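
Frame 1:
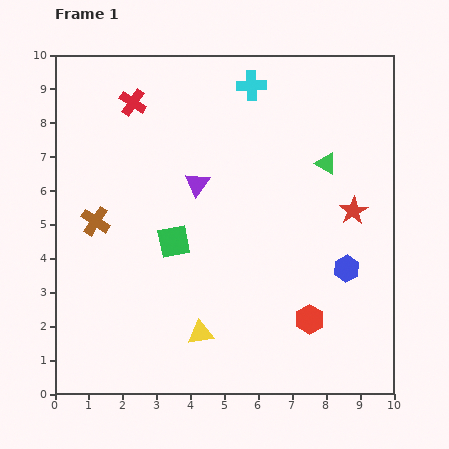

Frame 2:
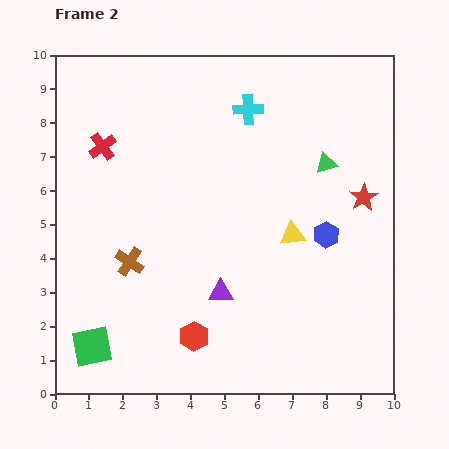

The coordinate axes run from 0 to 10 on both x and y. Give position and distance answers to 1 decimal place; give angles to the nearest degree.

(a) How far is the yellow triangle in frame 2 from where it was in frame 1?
4.0

The yellow triangle moved from (4.3, 1.8) to (7.0, 4.7), a distance of √(2.7² + 2.9²) ≈ 4.0.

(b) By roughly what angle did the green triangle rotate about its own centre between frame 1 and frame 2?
47° counter-clockwise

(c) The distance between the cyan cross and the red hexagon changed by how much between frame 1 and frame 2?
-0.2

Distance in frame 1: 7.1. Distance in frame 2: 6.9.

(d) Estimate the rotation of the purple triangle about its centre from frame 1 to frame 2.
53° clockwise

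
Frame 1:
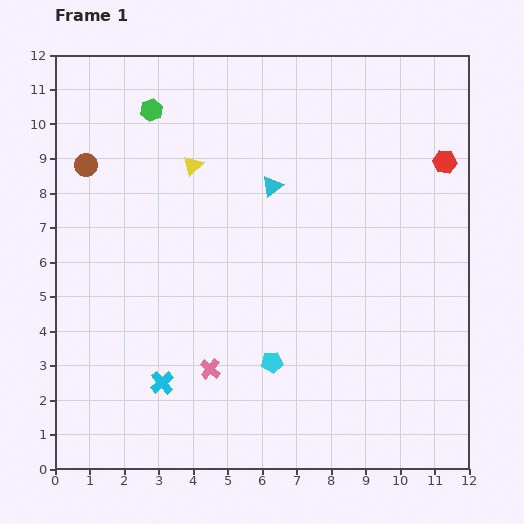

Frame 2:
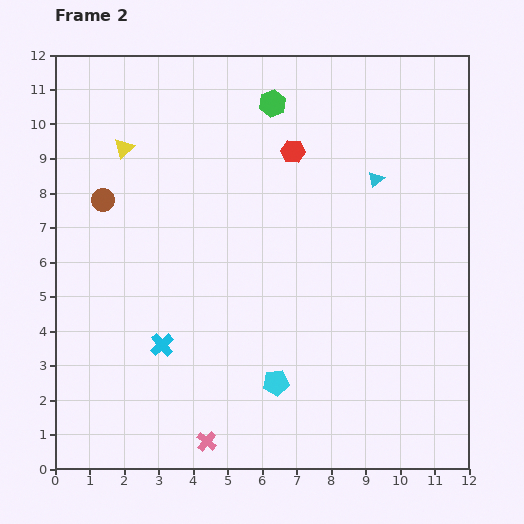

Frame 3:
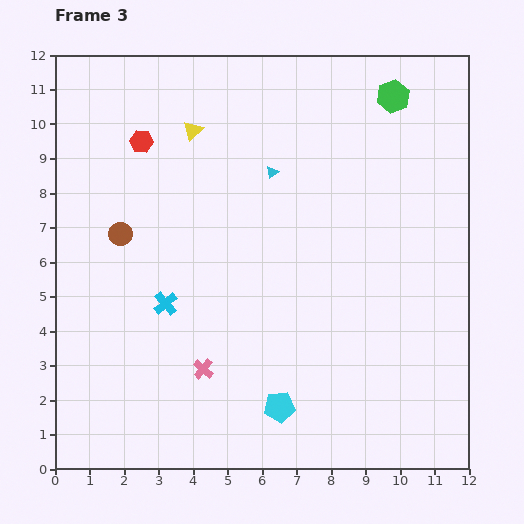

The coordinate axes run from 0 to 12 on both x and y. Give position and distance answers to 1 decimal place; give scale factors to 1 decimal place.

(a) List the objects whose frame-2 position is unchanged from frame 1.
none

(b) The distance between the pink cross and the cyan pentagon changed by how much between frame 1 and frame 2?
+0.8

Distance in frame 1: 1.8. Distance in frame 2: 2.6.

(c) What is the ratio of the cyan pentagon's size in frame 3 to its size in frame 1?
1.4×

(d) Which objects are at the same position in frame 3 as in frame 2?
none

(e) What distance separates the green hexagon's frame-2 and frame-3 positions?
3.5

The green hexagon moved from (6.3, 10.6) to (9.8, 10.8), a distance of √(3.5² + 0.2²) ≈ 3.5.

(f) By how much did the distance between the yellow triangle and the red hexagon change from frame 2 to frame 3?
-3.4

Distance in frame 2: 4.9. Distance in frame 3: 1.5.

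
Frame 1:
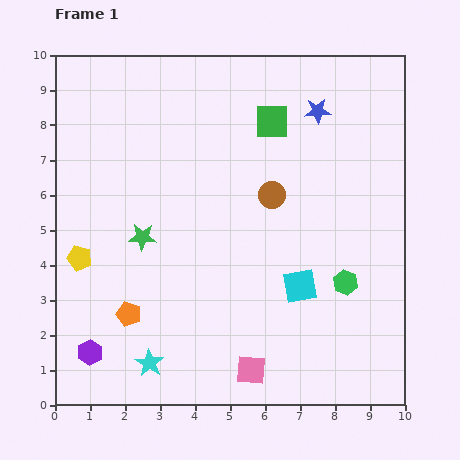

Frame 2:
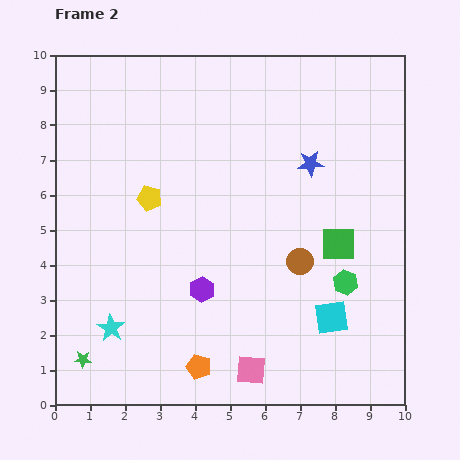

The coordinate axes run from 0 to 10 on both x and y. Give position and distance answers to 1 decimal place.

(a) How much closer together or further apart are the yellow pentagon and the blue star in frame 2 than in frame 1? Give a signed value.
-3.3

Distance in frame 1: 8.0. Distance in frame 2: 4.7.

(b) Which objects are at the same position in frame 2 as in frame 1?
the green hexagon, the pink square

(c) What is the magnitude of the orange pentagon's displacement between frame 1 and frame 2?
2.5

The orange pentagon moved from (2.1, 2.6) to (4.1, 1.1), a distance of √(2.0² + 1.5²) ≈ 2.5.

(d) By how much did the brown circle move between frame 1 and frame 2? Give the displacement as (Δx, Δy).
(0.8, -1.9)

The brown circle was at (6.2, 6.0) in frame 1 and (7.0, 4.1) in frame 2.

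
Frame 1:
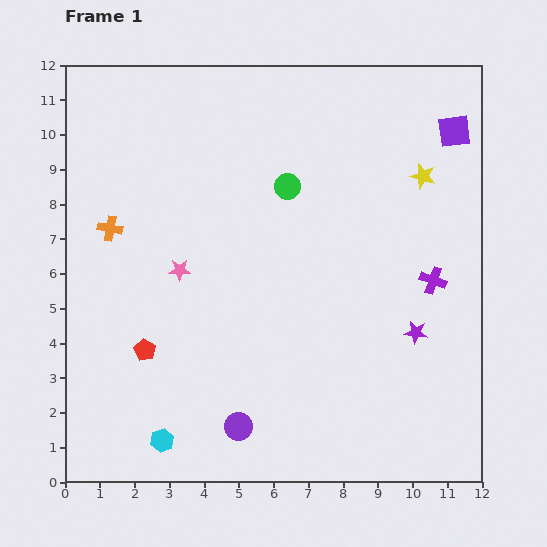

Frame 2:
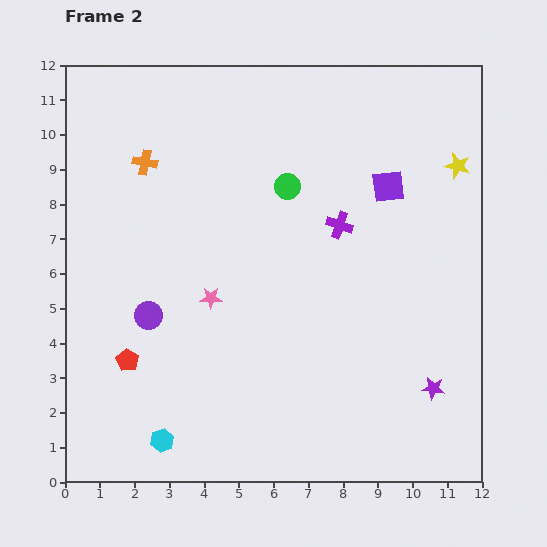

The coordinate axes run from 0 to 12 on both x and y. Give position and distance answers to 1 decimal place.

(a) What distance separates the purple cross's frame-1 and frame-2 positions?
3.1

The purple cross moved from (10.6, 5.8) to (7.9, 7.4), a distance of √(2.7² + 1.6²) ≈ 3.1.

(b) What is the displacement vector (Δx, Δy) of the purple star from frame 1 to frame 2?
(0.5, -1.6)

The purple star was at (10.1, 4.3) in frame 1 and (10.6, 2.7) in frame 2.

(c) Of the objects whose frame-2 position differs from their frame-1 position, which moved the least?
the red pentagon

(moved 0.6)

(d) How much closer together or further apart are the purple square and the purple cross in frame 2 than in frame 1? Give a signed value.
-2.5

Distance in frame 1: 4.3. Distance in frame 2: 1.8.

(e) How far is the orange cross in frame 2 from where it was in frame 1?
2.1

The orange cross moved from (1.3, 7.3) to (2.3, 9.2), a distance of √(1.0² + 1.9²) ≈ 2.1.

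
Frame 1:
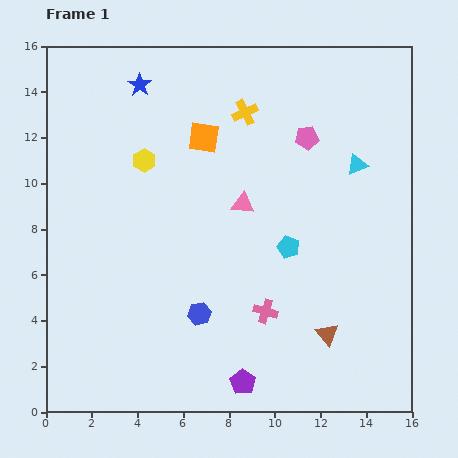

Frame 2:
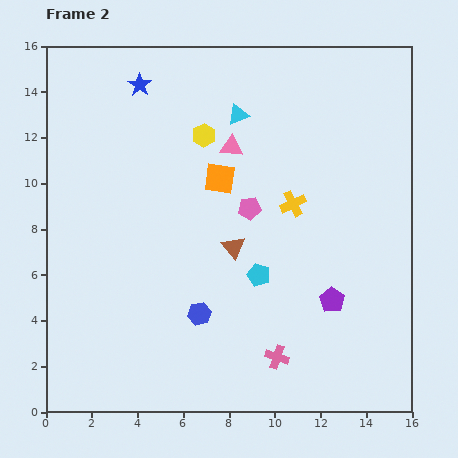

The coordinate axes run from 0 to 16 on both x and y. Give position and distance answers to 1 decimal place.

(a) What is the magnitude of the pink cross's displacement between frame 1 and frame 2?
2.1

The pink cross moved from (9.6, 4.4) to (10.1, 2.4), a distance of √(0.5² + 2.0²) ≈ 2.1.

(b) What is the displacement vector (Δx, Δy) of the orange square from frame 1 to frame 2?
(0.7, -1.8)

The orange square was at (6.9, 12.0) in frame 1 and (7.6, 10.2) in frame 2.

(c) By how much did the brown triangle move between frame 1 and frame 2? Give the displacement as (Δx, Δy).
(-4.1, 3.8)

The brown triangle was at (12.3, 3.4) in frame 1 and (8.2, 7.2) in frame 2.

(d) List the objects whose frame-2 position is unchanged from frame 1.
the blue star, the blue hexagon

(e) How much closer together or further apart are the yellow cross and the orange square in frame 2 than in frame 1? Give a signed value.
+1.3

Distance in frame 1: 2.1. Distance in frame 2: 3.4.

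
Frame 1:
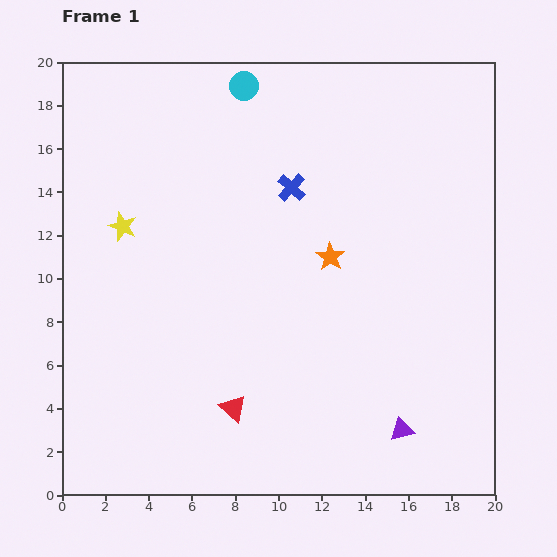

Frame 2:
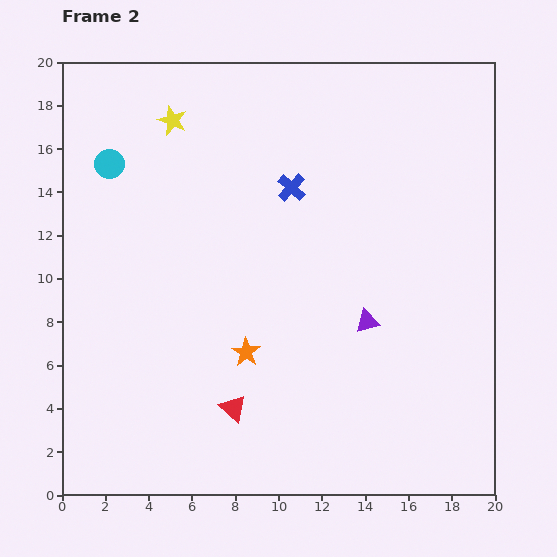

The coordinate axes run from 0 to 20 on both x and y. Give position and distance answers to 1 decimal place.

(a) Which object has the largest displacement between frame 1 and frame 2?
the cyan circle

(moved 7.2; next 5.9)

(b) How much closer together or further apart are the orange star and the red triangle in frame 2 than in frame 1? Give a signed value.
-5.6

Distance in frame 1: 8.3. Distance in frame 2: 2.7.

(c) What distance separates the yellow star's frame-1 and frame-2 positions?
5.4

The yellow star moved from (2.8, 12.4) to (5.1, 17.3), a distance of √(2.3² + 4.9²) ≈ 5.4.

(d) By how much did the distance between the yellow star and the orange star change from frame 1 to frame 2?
+1.5

Distance in frame 1: 9.7. Distance in frame 2: 11.2.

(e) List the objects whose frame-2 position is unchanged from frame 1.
the red triangle, the blue cross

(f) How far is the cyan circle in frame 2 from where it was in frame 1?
7.2

The cyan circle moved from (8.4, 18.9) to (2.2, 15.3), a distance of √(6.2² + 3.6²) ≈ 7.2.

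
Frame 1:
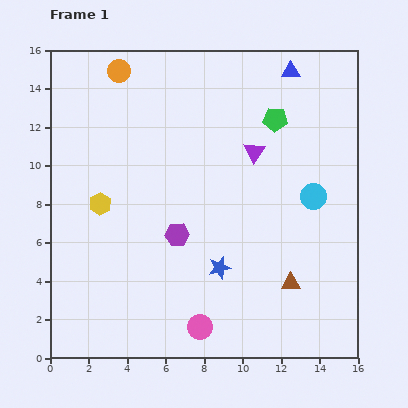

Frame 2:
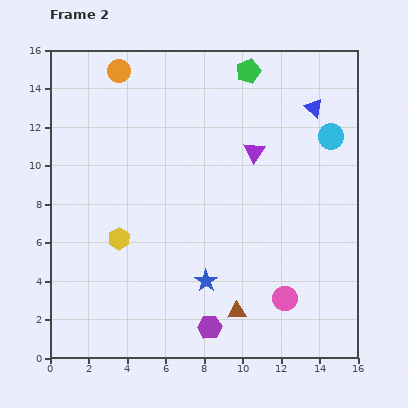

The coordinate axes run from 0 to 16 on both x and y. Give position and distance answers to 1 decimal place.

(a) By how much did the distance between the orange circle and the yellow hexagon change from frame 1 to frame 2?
+1.7

Distance in frame 1: 7.0. Distance in frame 2: 8.7.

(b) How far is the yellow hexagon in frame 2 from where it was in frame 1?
2.1

The yellow hexagon moved from (2.6, 8.0) to (3.6, 6.2), a distance of √(1.0² + 1.8²) ≈ 2.1.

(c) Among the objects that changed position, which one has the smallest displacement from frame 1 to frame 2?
the blue star

(moved 1.0)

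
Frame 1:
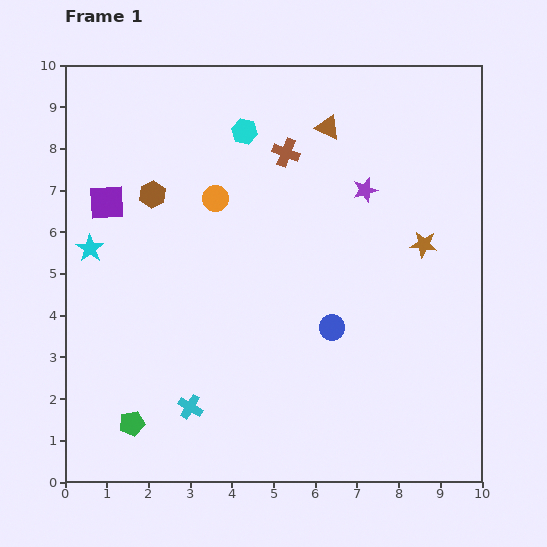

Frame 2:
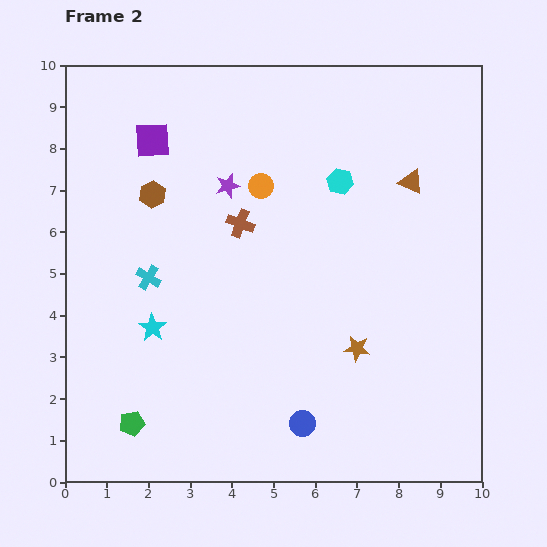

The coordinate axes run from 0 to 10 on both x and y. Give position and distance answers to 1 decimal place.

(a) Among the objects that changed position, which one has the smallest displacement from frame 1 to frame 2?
the orange circle

(moved 1.1)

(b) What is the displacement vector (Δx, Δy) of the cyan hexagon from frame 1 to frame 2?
(2.3, -1.2)

The cyan hexagon was at (4.3, 8.4) in frame 1 and (6.6, 7.2) in frame 2.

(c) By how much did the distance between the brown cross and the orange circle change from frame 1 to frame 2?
-1.0

Distance in frame 1: 2.0. Distance in frame 2: 1.0.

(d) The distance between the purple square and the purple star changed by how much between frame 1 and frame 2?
-4.1

Distance in frame 1: 6.2. Distance in frame 2: 2.1.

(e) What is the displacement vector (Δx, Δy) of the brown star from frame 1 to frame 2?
(-1.6, -2.5)

The brown star was at (8.6, 5.7) in frame 1 and (7.0, 3.2) in frame 2.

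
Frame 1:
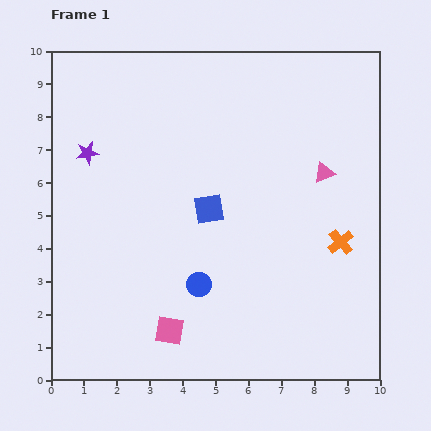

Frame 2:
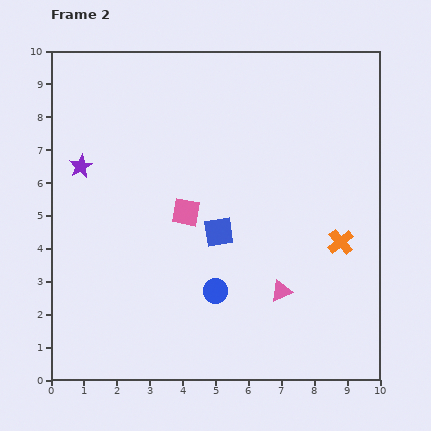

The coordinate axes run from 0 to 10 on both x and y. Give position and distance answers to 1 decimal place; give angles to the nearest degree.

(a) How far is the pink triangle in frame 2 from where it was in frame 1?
3.8

The pink triangle moved from (8.3, 6.3) to (7.0, 2.7), a distance of √(1.3² + 3.6²) ≈ 3.8.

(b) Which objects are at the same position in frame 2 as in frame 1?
the orange cross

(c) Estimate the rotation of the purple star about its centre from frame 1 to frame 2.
19° counter-clockwise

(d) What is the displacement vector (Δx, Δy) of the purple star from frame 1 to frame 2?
(-0.2, -0.4)

The purple star was at (1.1, 6.9) in frame 1 and (0.9, 6.5) in frame 2.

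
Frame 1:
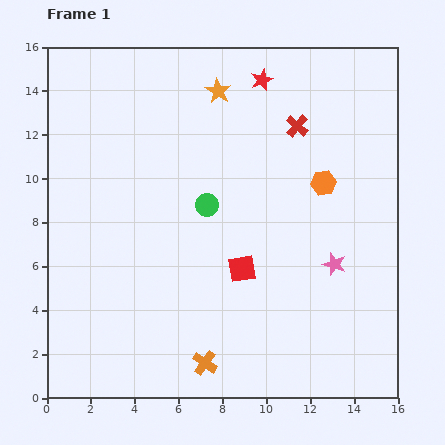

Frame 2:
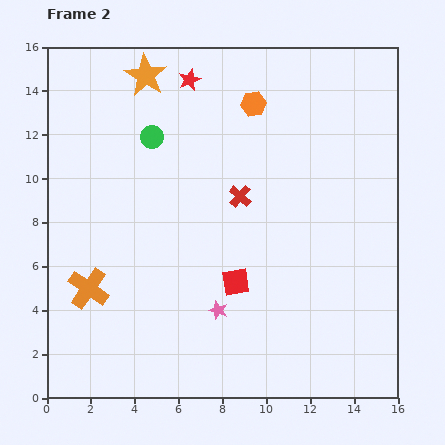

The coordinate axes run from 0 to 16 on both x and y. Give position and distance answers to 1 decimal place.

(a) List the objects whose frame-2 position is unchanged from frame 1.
none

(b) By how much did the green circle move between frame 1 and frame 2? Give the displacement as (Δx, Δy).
(-2.5, 3.1)

The green circle was at (7.3, 8.8) in frame 1 and (4.8, 11.9) in frame 2.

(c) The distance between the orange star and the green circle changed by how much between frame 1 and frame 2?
-2.4

Distance in frame 1: 5.2. Distance in frame 2: 2.8.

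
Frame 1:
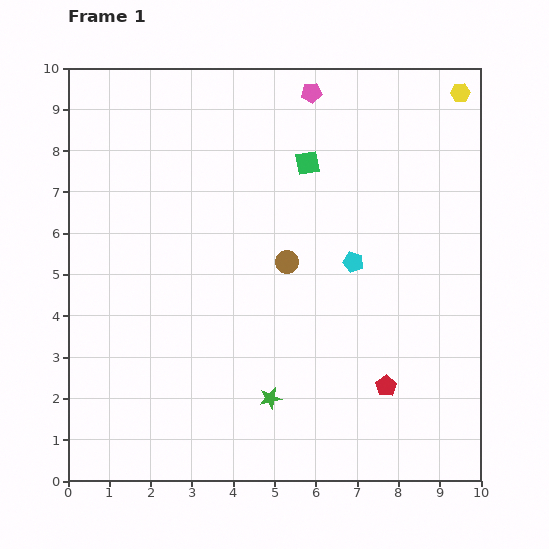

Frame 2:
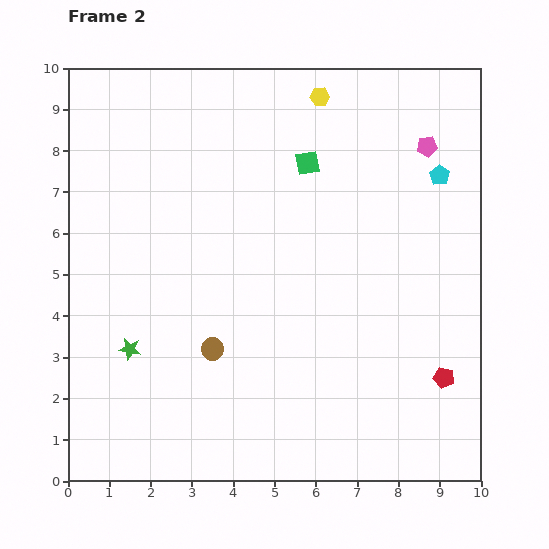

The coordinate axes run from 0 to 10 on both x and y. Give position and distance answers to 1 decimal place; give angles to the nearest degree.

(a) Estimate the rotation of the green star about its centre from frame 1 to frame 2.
22° clockwise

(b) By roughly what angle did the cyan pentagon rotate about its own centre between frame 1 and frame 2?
17° clockwise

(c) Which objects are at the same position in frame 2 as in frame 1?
the green square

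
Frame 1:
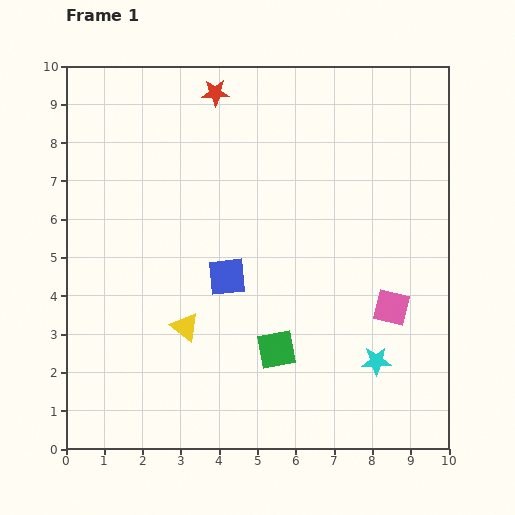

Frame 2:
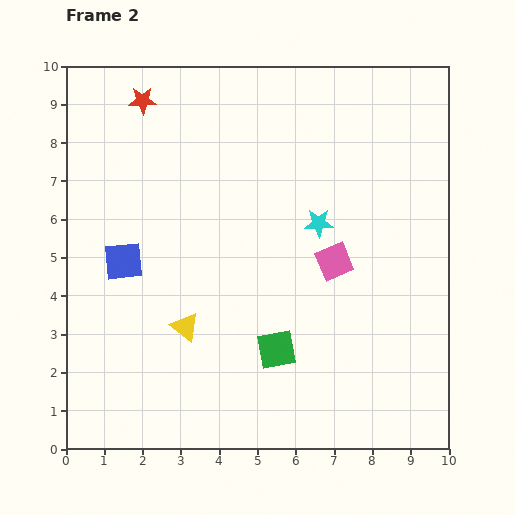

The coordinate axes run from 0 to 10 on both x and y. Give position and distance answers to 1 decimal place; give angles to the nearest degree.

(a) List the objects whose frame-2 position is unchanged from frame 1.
the green square, the yellow triangle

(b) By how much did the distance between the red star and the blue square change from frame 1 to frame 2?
-0.6

Distance in frame 1: 4.8. Distance in frame 2: 4.2.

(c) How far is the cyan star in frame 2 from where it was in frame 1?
3.9

The cyan star moved from (8.1, 2.3) to (6.6, 5.9), a distance of √(1.5² + 3.6²) ≈ 3.9.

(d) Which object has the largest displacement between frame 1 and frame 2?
the cyan star

(moved 3.9; next 2.7)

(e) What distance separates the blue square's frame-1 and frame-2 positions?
2.7

The blue square moved from (4.2, 4.5) to (1.5, 4.9), a distance of √(2.7² + 0.4²) ≈ 2.7.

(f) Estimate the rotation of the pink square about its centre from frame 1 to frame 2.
36° counter-clockwise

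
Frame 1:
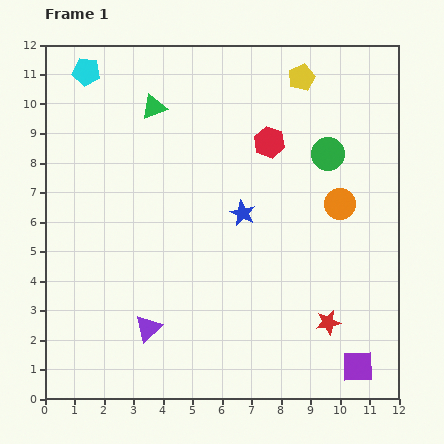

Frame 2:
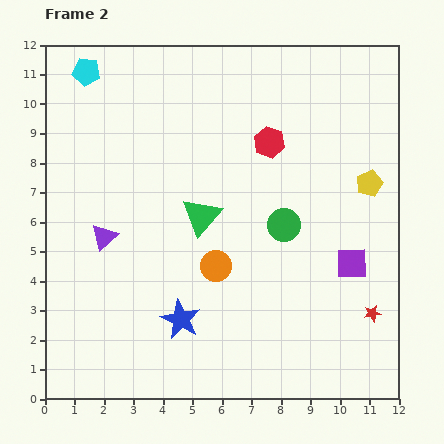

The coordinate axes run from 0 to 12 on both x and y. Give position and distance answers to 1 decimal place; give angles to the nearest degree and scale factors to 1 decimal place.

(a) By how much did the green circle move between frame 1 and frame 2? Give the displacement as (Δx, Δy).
(-1.5, -2.4)

The green circle was at (9.6, 8.3) in frame 1 and (8.1, 5.9) in frame 2.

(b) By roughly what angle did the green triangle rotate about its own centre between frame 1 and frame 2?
28° counter-clockwise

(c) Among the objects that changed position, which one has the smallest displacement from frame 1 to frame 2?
the red star

(moved 1.5)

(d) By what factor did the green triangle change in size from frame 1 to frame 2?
1.6×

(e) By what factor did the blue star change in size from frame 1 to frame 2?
1.6×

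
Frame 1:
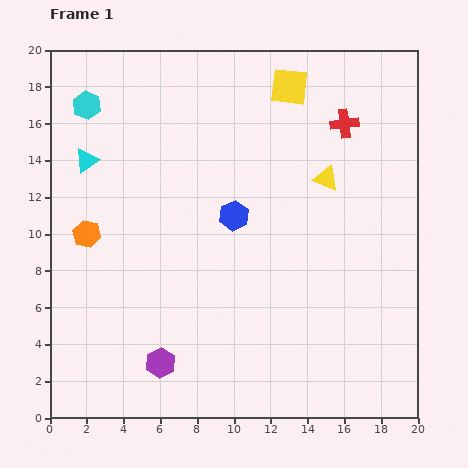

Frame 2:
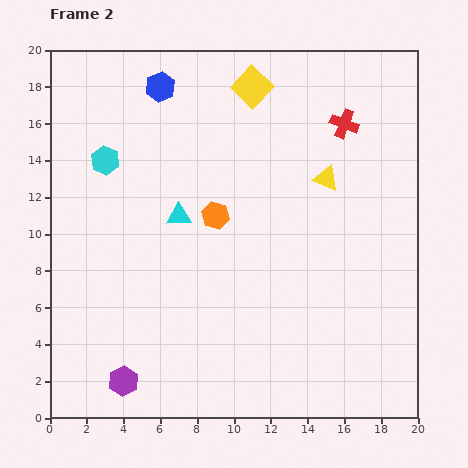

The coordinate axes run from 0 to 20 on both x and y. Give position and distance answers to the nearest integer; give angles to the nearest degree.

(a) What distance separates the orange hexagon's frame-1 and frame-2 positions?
7

The orange hexagon moved from (2, 10) to (9, 11), a distance of √(7² + 1²) ≈ 7.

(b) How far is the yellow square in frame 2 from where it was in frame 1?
2

The yellow square moved from (13, 18) to (11, 18), a distance of √(2² + 0²) ≈ 2.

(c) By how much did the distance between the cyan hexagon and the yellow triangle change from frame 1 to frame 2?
-2

Distance in frame 1: 14. Distance in frame 2: 12.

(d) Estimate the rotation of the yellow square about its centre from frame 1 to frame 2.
37° clockwise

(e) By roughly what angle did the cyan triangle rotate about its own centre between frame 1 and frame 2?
33° clockwise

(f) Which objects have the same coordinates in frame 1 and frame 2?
the red cross, the yellow triangle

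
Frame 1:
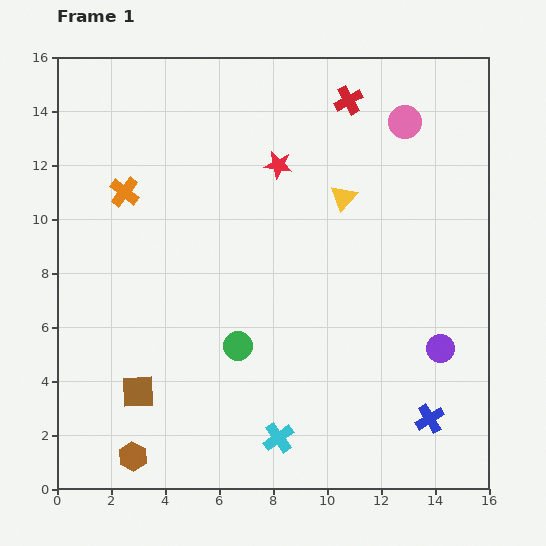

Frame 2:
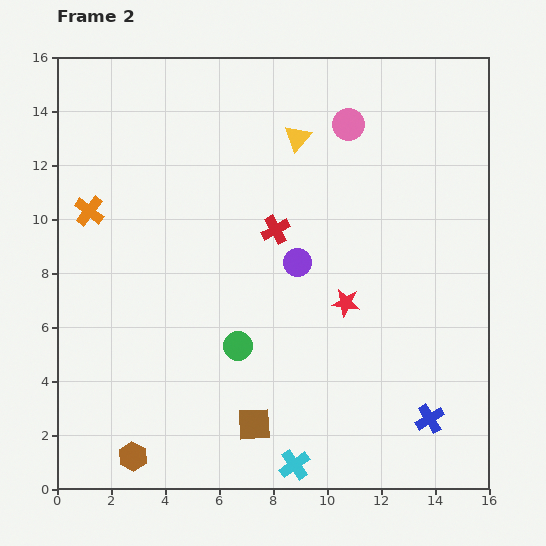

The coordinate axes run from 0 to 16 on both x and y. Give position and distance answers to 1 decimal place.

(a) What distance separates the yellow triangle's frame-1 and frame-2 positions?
2.8

The yellow triangle moved from (10.6, 10.8) to (8.9, 13.0), a distance of √(1.7² + 2.2²) ≈ 2.8.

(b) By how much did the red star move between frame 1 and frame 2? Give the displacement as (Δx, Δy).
(2.5, -5.1)

The red star was at (8.2, 12.0) in frame 1 and (10.7, 6.9) in frame 2.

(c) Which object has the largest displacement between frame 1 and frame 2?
the purple circle

(moved 6.2; next 5.7)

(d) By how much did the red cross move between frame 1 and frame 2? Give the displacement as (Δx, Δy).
(-2.7, -4.8)

The red cross was at (10.8, 14.4) in frame 1 and (8.1, 9.6) in frame 2.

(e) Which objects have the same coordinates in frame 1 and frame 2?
the brown hexagon, the blue cross, the green circle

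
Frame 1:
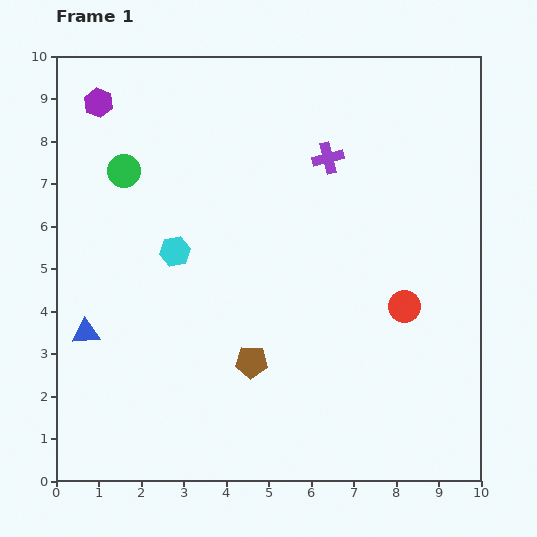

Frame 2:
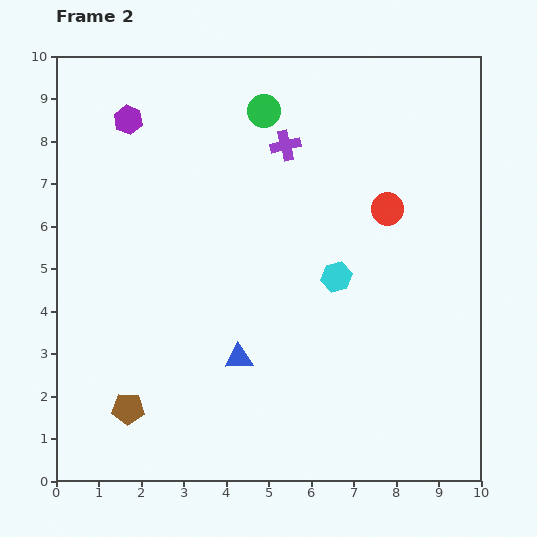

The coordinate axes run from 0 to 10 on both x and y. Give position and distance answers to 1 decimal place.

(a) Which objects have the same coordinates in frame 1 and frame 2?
none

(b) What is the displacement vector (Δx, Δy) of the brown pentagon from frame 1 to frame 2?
(-2.9, -1.1)

The brown pentagon was at (4.6, 2.8) in frame 1 and (1.7, 1.7) in frame 2.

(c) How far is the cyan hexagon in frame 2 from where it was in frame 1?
3.8

The cyan hexagon moved from (2.8, 5.4) to (6.6, 4.8), a distance of √(3.8² + 0.6²) ≈ 3.8.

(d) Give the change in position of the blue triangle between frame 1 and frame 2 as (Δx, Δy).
(3.6, -0.6)

The blue triangle was at (0.7, 3.5) in frame 1 and (4.3, 2.9) in frame 2.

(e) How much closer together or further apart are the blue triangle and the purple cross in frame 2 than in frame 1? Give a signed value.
-1.9

Distance in frame 1: 7.0. Distance in frame 2: 5.1.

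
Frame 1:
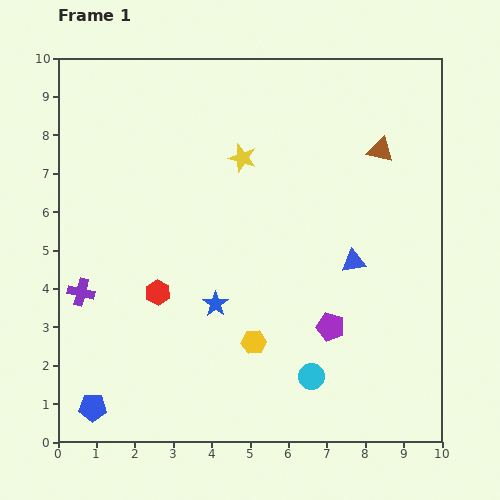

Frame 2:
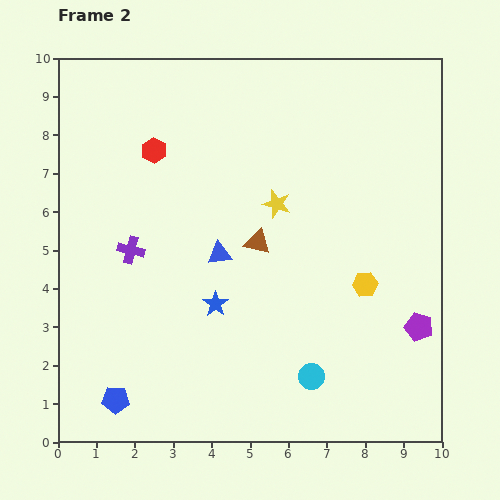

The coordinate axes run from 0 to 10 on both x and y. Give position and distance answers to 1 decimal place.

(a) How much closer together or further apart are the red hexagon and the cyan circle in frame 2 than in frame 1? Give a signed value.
+2.6

Distance in frame 1: 4.6. Distance in frame 2: 7.2.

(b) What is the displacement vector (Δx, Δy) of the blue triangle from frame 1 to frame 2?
(-3.5, 0.2)

The blue triangle was at (7.7, 4.7) in frame 1 and (4.2, 4.9) in frame 2.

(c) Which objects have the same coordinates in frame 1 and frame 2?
the cyan circle, the blue star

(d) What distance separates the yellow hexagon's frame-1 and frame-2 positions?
3.3

The yellow hexagon moved from (5.1, 2.6) to (8.0, 4.1), a distance of √(2.9² + 1.5²) ≈ 3.3.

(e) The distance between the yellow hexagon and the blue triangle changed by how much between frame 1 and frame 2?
+0.6

Distance in frame 1: 3.3. Distance in frame 2: 3.9.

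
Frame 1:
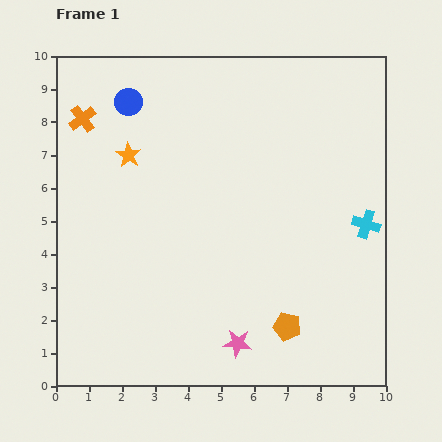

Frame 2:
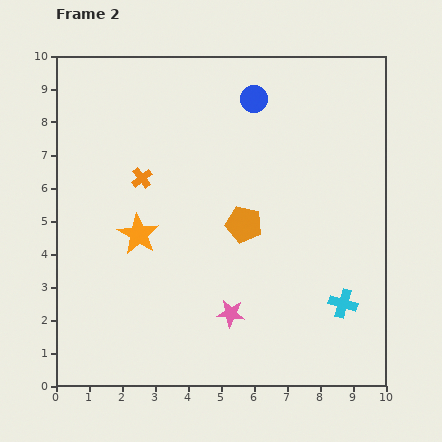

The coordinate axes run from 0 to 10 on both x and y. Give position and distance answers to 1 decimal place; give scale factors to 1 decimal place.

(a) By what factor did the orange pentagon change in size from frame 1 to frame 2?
1.3×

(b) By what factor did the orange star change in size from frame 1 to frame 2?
1.7×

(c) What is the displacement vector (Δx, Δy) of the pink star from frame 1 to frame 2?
(-0.2, 0.9)

The pink star was at (5.5, 1.3) in frame 1 and (5.3, 2.2) in frame 2.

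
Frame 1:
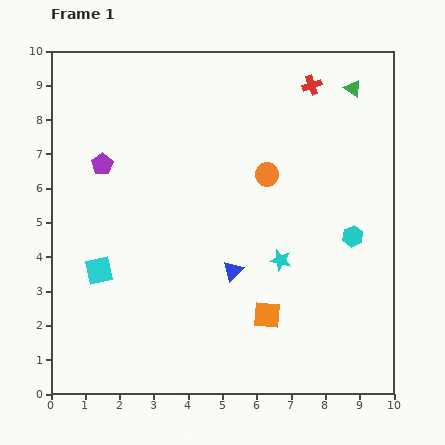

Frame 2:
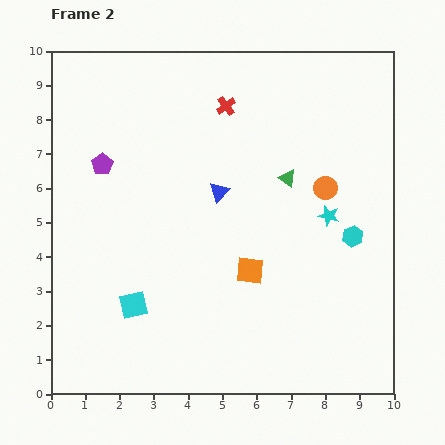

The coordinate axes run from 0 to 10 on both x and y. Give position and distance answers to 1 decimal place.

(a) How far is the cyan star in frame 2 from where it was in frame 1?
1.9

The cyan star moved from (6.7, 3.9) to (8.1, 5.2), a distance of √(1.4² + 1.3²) ≈ 1.9.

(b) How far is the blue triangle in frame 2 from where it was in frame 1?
2.3

The blue triangle moved from (5.3, 3.6) to (4.9, 5.9), a distance of √(0.4² + 2.3²) ≈ 2.3.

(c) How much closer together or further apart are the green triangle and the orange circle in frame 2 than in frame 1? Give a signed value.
-2.4

Distance in frame 1: 3.5. Distance in frame 2: 1.1.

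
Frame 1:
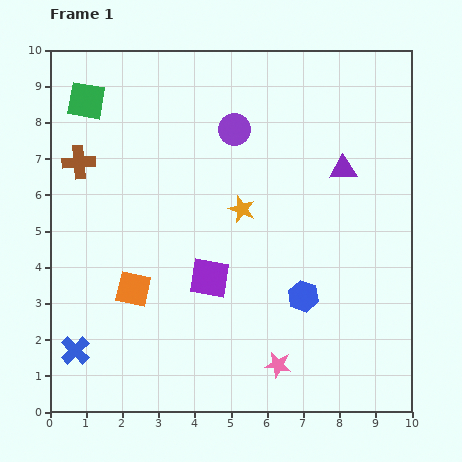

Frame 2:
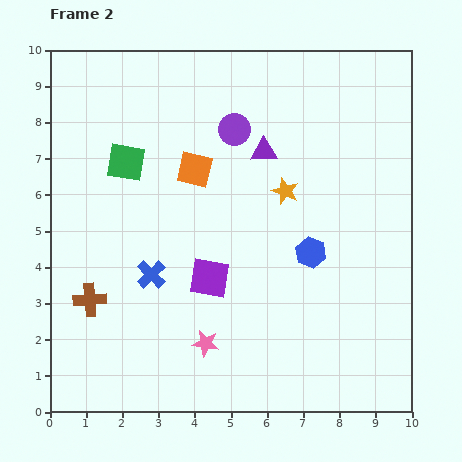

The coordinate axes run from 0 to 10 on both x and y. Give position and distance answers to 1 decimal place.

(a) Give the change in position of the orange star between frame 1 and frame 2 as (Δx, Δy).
(1.2, 0.5)

The orange star was at (5.3, 5.6) in frame 1 and (6.5, 6.1) in frame 2.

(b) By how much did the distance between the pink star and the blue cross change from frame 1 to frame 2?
-3.2

Distance in frame 1: 5.6. Distance in frame 2: 2.4.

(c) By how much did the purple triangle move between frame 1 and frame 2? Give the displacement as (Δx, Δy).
(-2.2, 0.5)

The purple triangle was at (8.1, 6.7) in frame 1 and (5.9, 7.2) in frame 2.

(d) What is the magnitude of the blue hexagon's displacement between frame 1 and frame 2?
1.2

The blue hexagon moved from (7.0, 3.2) to (7.2, 4.4), a distance of √(0.2² + 1.2²) ≈ 1.2.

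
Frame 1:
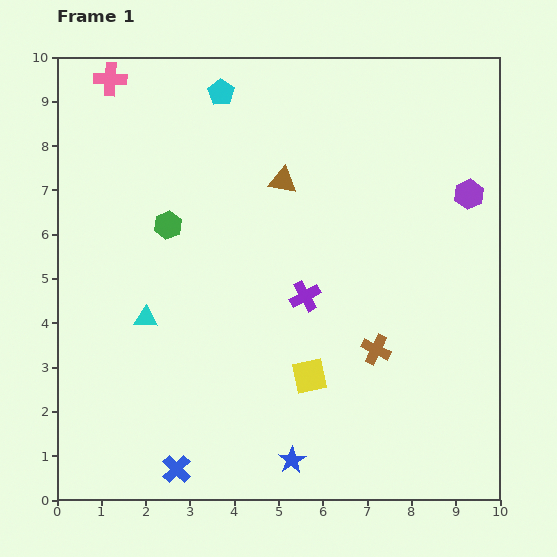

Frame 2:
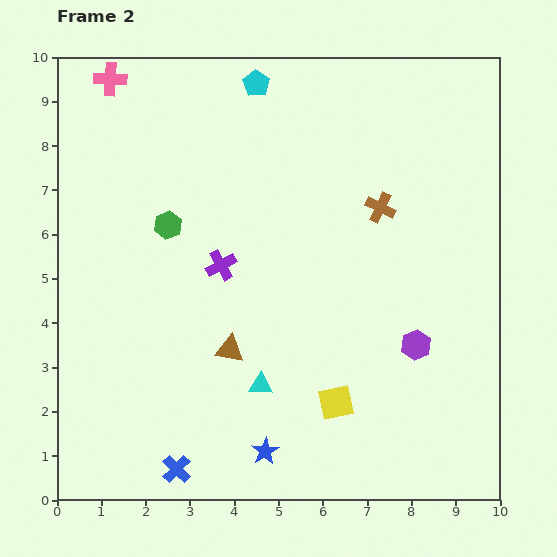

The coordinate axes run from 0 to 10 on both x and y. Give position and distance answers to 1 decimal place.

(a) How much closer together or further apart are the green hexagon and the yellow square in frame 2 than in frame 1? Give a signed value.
+0.8

Distance in frame 1: 4.7. Distance in frame 2: 5.5.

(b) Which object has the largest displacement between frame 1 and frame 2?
the brown triangle

(moved 4.0; next 3.6)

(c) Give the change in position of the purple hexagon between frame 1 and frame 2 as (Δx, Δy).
(-1.2, -3.4)

The purple hexagon was at (9.3, 6.9) in frame 1 and (8.1, 3.5) in frame 2.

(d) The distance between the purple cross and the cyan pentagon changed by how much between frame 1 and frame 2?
-0.8

Distance in frame 1: 5.0. Distance in frame 2: 4.2.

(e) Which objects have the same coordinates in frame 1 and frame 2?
the pink cross, the green hexagon, the blue cross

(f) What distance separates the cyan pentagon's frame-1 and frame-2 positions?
0.8

The cyan pentagon moved from (3.7, 9.2) to (4.5, 9.4), a distance of √(0.8² + 0.2²) ≈ 0.8.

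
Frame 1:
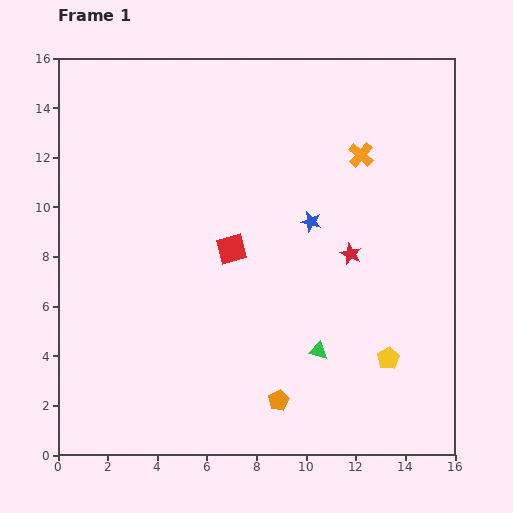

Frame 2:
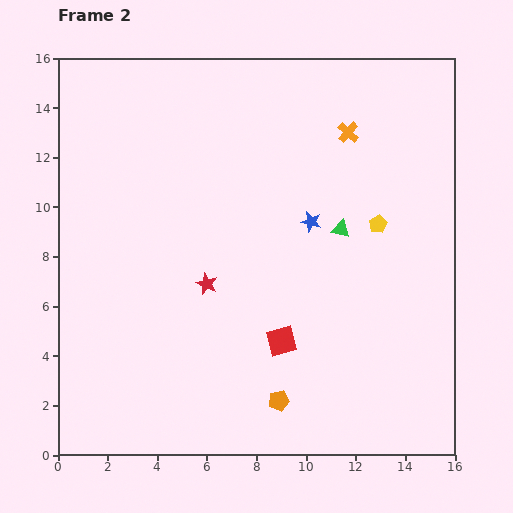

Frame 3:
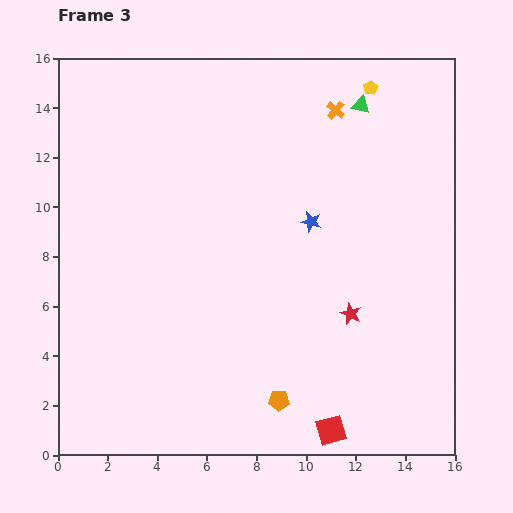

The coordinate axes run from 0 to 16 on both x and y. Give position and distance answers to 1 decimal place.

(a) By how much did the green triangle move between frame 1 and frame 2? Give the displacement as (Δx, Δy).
(0.9, 4.9)

The green triangle was at (10.5, 4.2) in frame 1 and (11.4, 9.1) in frame 2.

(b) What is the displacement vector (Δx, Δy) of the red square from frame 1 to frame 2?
(2.0, -3.7)

The red square was at (7.0, 8.3) in frame 1 and (9.0, 4.6) in frame 2.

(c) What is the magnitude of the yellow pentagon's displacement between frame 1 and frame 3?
10.9

The yellow pentagon moved from (13.3, 3.9) to (12.6, 14.8), a distance of √(0.7² + 10.9²) ≈ 10.9.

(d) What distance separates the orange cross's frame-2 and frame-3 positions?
1.0

The orange cross moved from (11.7, 13.0) to (11.2, 13.9), a distance of √(0.5² + 0.9²) ≈ 1.0.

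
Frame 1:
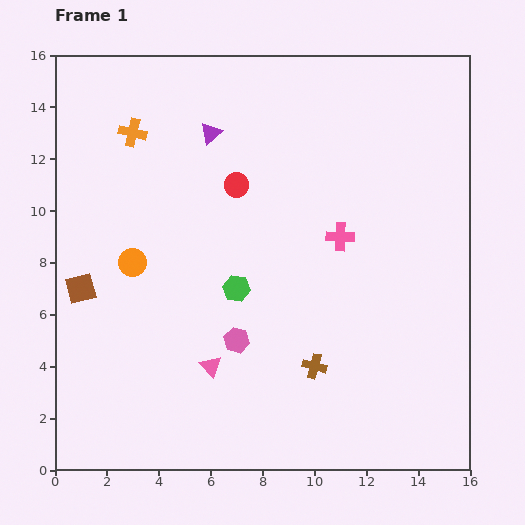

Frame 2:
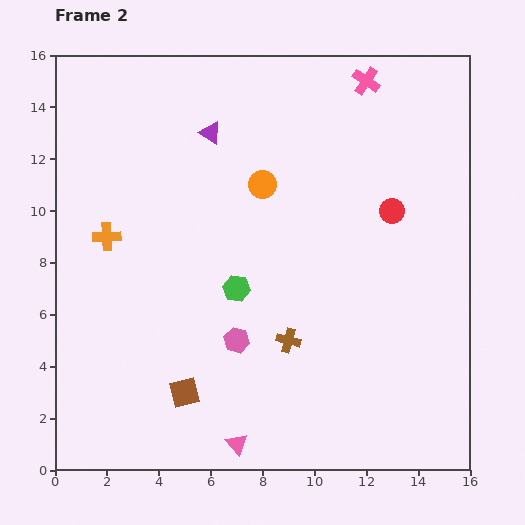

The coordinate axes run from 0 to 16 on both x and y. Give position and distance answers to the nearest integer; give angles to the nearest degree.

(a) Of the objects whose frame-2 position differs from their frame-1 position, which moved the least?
the brown cross

(moved 1)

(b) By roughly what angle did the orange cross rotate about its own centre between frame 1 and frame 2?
16° counter-clockwise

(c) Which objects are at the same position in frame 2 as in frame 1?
the green hexagon, the pink hexagon, the purple triangle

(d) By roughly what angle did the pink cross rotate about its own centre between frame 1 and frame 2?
32° clockwise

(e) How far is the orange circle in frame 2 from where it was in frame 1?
6

The orange circle moved from (3, 8) to (8, 11), a distance of √(5² + 3²) ≈ 6.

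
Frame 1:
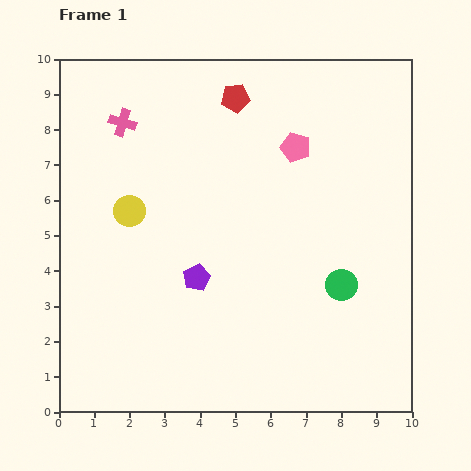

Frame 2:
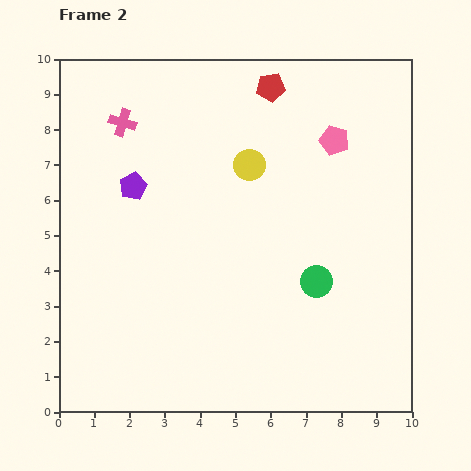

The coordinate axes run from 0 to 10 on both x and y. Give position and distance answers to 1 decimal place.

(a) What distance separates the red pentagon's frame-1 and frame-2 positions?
1.0

The red pentagon moved from (5.0, 8.9) to (6.0, 9.2), a distance of √(1.0² + 0.3²) ≈ 1.0.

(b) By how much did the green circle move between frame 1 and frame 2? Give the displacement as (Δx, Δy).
(-0.7, 0.1)

The green circle was at (8.0, 3.6) in frame 1 and (7.3, 3.7) in frame 2.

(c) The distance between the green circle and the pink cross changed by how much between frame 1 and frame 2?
-0.6

Distance in frame 1: 7.7. Distance in frame 2: 7.1.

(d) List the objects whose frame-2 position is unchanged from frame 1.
the pink cross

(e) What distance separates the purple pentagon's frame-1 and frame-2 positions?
3.2

The purple pentagon moved from (3.9, 3.8) to (2.1, 6.4), a distance of √(1.8² + 2.6²) ≈ 3.2.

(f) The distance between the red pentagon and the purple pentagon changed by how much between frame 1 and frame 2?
-0.4

Distance in frame 1: 5.2. Distance in frame 2: 4.8.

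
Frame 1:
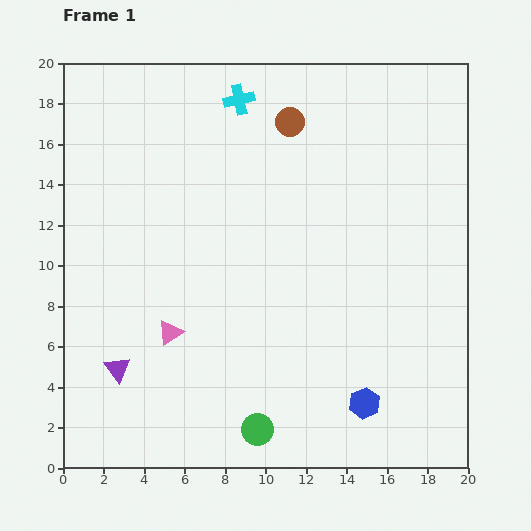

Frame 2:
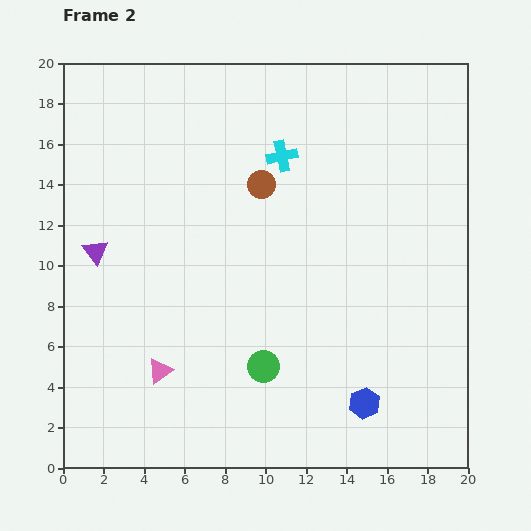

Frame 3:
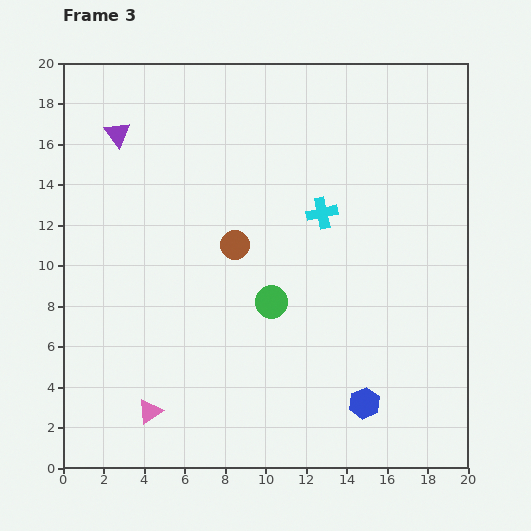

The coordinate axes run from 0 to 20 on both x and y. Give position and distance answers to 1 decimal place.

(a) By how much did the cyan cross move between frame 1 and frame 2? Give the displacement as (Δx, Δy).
(2.1, -2.8)

The cyan cross was at (8.7, 18.2) in frame 1 and (10.8, 15.4) in frame 2.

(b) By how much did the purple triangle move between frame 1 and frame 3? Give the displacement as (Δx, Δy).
(0.0, 11.6)

The purple triangle was at (2.7, 4.9) in frame 1 and (2.7, 16.5) in frame 3.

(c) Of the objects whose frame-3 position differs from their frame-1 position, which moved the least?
the pink triangle

(moved 4.0)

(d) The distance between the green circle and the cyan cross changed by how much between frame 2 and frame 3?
-5.3

Distance in frame 2: 10.4. Distance in frame 3: 5.1.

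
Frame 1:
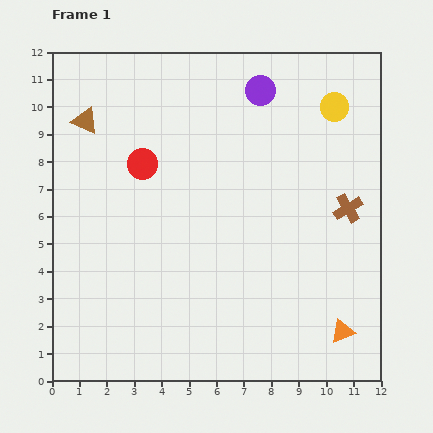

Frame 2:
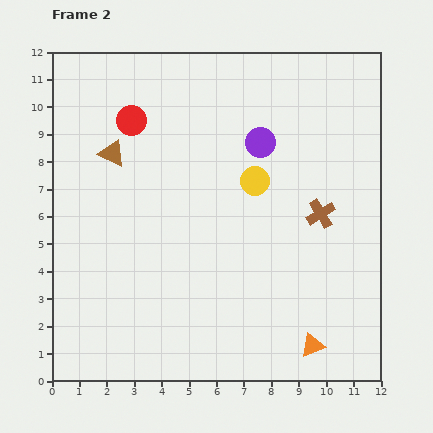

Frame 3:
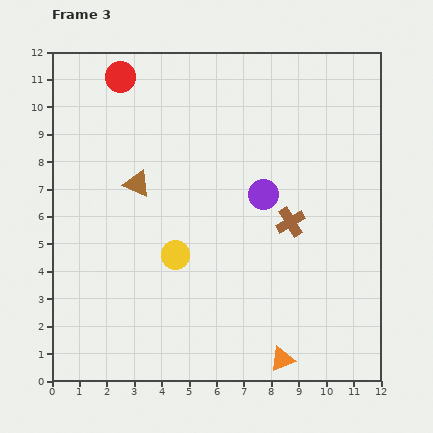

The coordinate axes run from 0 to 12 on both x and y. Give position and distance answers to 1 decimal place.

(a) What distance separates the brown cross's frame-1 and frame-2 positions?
1.0

The brown cross moved from (10.8, 6.3) to (9.8, 6.1), a distance of √(1.0² + 0.2²) ≈ 1.0.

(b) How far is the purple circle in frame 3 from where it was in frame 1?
3.8

The purple circle moved from (7.6, 10.6) to (7.7, 6.8), a distance of √(0.1² + 3.8²) ≈ 3.8.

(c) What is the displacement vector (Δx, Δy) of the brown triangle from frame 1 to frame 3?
(1.9, -2.3)

The brown triangle was at (1.2, 9.5) in frame 1 and (3.1, 7.2) in frame 3.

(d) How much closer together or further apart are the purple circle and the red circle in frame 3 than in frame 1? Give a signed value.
+1.6

Distance in frame 1: 5.1. Distance in frame 3: 6.7.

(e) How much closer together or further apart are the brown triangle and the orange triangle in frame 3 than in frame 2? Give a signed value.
-1.8

Distance in frame 2: 10.1. Distance in frame 3: 8.3.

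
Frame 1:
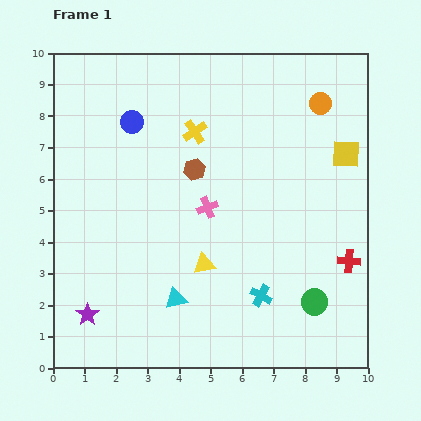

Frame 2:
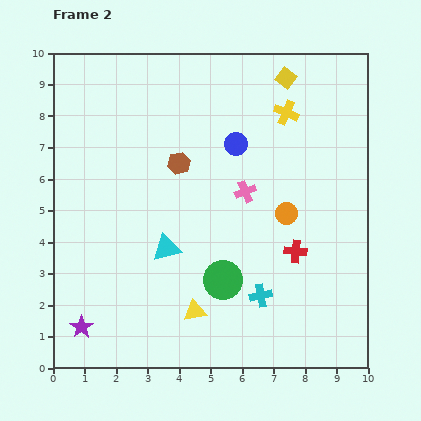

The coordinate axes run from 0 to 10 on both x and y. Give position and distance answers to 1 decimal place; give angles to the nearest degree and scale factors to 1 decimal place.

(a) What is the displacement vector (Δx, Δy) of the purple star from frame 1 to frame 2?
(-0.2, -0.4)

The purple star was at (1.1, 1.7) in frame 1 and (0.9, 1.3) in frame 2.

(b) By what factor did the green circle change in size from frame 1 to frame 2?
1.4×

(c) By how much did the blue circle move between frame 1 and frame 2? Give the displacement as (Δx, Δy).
(3.3, -0.7)

The blue circle was at (2.5, 7.8) in frame 1 and (5.8, 7.1) in frame 2.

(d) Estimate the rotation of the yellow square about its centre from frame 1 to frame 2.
34° clockwise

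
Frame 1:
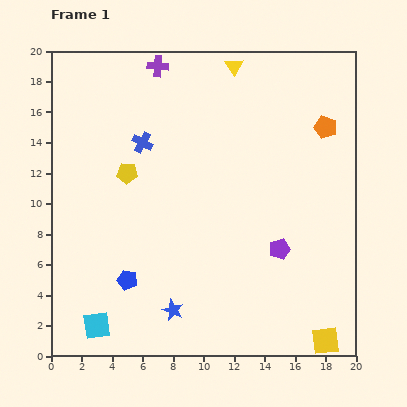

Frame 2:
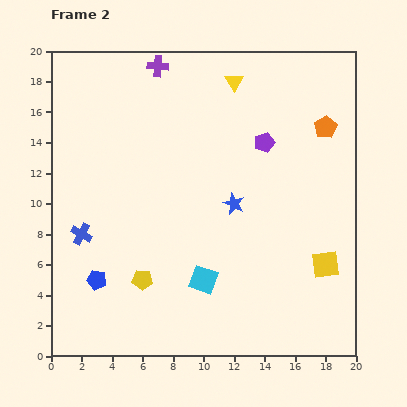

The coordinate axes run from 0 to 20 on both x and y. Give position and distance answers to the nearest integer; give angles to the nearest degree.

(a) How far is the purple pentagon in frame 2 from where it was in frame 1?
7

The purple pentagon moved from (15, 7) to (14, 14), a distance of √(1² + 7²) ≈ 7.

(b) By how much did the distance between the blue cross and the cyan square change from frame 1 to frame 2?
-3

Distance in frame 1: 12. Distance in frame 2: 9.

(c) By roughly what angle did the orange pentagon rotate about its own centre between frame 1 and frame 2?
24° clockwise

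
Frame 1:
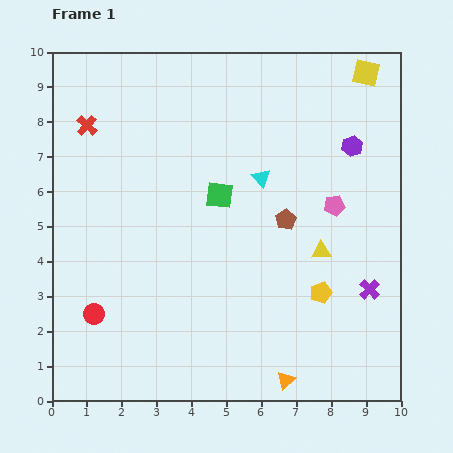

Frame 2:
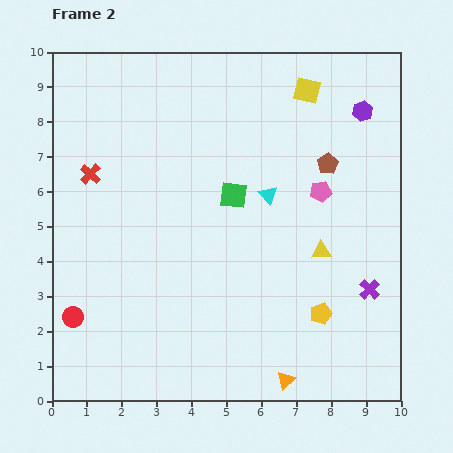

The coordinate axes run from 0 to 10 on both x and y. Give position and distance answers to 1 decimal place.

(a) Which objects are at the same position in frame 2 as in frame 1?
the purple cross, the yellow triangle, the orange triangle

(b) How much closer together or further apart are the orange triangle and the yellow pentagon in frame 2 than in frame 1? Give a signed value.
-0.6

Distance in frame 1: 2.7. Distance in frame 2: 2.1.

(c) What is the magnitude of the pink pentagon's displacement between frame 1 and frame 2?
0.6

The pink pentagon moved from (8.1, 5.6) to (7.7, 6.0), a distance of √(0.4² + 0.4²) ≈ 0.6.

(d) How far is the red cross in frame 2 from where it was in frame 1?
1.4

The red cross moved from (1.0, 7.9) to (1.1, 6.5), a distance of √(0.1² + 1.4²) ≈ 1.4.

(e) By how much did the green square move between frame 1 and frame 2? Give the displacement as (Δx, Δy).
(0.4, 0.0)

The green square was at (4.8, 5.9) in frame 1 and (5.2, 5.9) in frame 2.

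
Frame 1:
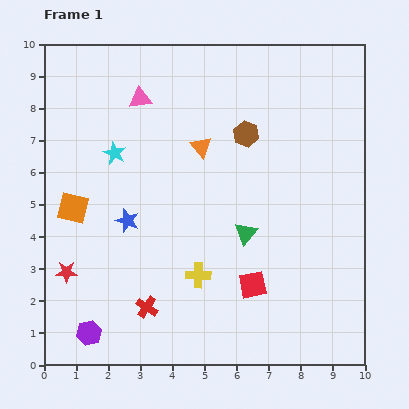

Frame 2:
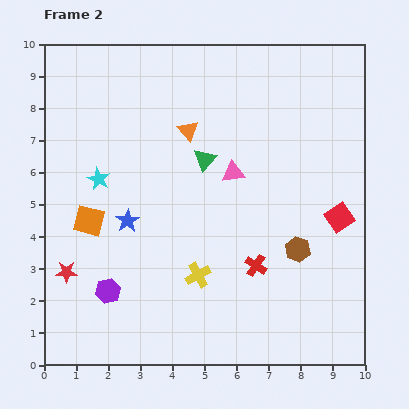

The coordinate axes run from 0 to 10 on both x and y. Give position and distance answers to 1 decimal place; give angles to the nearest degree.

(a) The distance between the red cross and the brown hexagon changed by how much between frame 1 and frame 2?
-4.8

Distance in frame 1: 6.2. Distance in frame 2: 1.4.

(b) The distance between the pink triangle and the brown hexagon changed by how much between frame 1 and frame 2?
-0.4

Distance in frame 1: 3.5. Distance in frame 2: 3.1.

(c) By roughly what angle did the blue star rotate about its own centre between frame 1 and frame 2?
19° clockwise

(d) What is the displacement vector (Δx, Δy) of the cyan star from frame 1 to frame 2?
(-0.5, -0.8)

The cyan star was at (2.2, 6.6) in frame 1 and (1.7, 5.8) in frame 2.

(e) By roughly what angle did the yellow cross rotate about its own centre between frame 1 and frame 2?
30° counter-clockwise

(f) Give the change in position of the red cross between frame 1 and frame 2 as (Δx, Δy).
(3.4, 1.3)

The red cross was at (3.2, 1.8) in frame 1 and (6.6, 3.1) in frame 2.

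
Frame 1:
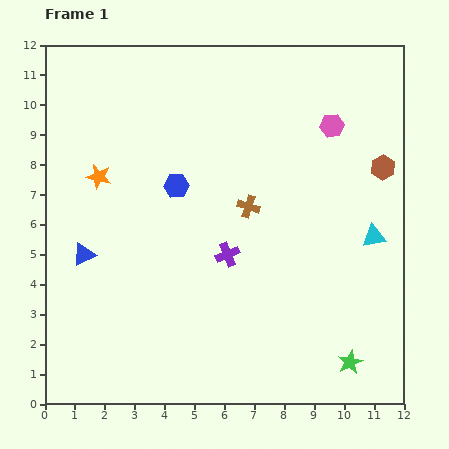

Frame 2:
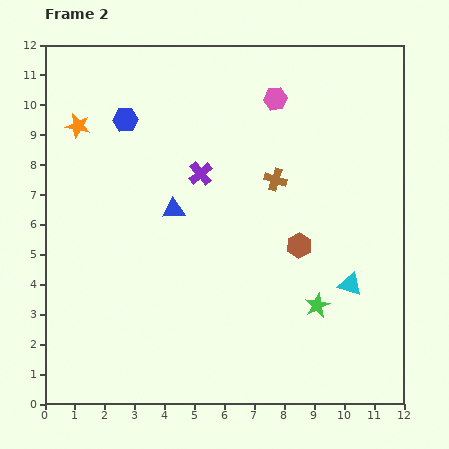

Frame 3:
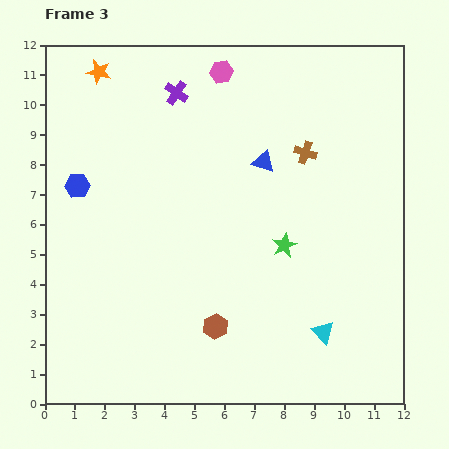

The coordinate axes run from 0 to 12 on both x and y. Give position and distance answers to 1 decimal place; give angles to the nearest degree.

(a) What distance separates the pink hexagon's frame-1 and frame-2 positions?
2.1

The pink hexagon moved from (9.6, 9.3) to (7.7, 10.2), a distance of √(1.9² + 0.9²) ≈ 2.1.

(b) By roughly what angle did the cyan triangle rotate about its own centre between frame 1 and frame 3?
54° clockwise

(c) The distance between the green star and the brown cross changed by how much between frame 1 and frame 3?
-3.0

Distance in frame 1: 6.2. Distance in frame 3: 3.2.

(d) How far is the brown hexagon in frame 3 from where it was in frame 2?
3.9

The brown hexagon moved from (8.5, 5.3) to (5.7, 2.6), a distance of √(2.8² + 2.7²) ≈ 3.9.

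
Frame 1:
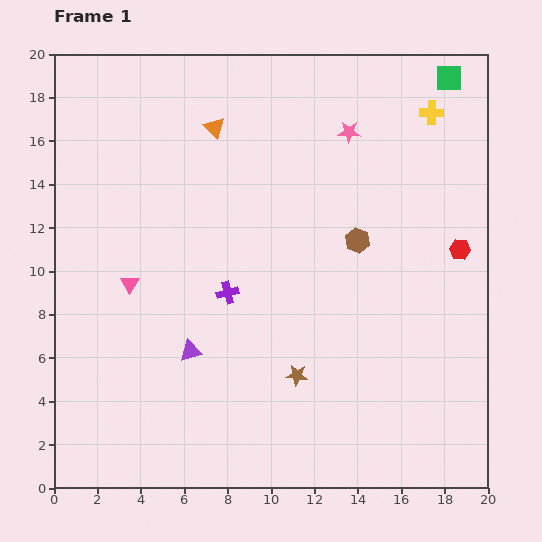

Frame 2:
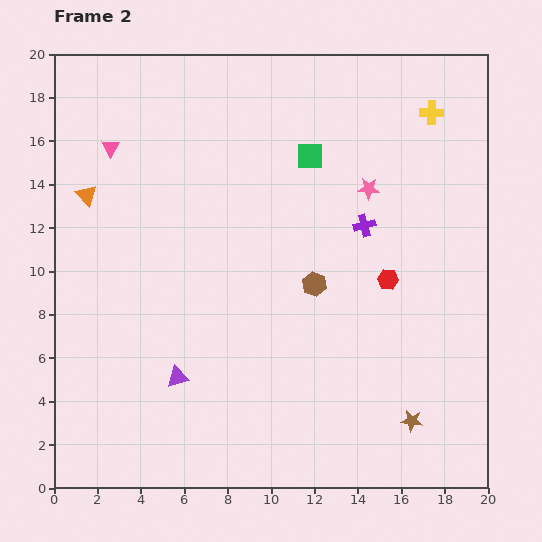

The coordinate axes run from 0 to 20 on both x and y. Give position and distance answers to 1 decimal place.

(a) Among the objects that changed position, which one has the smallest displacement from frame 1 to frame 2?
the purple triangle

(moved 1.3)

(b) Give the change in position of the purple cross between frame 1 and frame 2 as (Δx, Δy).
(6.3, 3.1)

The purple cross was at (8.0, 9.0) in frame 1 and (14.3, 12.1) in frame 2.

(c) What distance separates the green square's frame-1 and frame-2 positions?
7.3

The green square moved from (18.2, 18.9) to (11.8, 15.3), a distance of √(6.4² + 3.6²) ≈ 7.3.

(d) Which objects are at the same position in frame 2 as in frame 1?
the yellow cross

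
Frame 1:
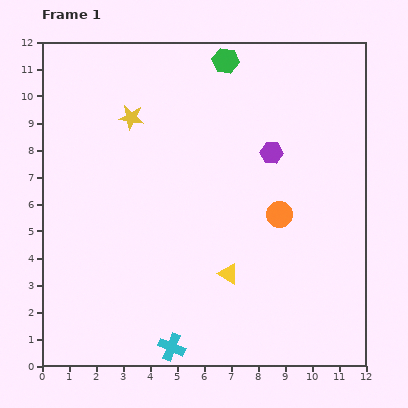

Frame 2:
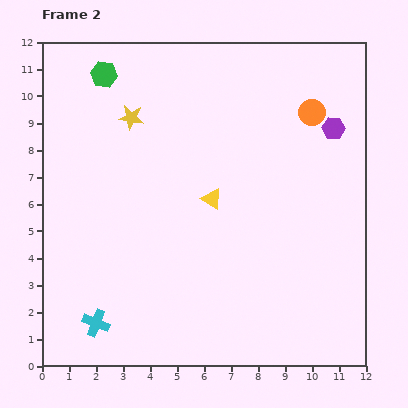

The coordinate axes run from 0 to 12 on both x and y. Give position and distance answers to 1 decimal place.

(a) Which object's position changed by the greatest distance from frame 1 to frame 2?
the green hexagon

(moved 4.5; next 4.0)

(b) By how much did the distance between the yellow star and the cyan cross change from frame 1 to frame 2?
-0.9

Distance in frame 1: 8.6. Distance in frame 2: 7.7.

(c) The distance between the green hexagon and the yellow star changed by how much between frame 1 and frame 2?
-2.2

Distance in frame 1: 4.1. Distance in frame 2: 1.9.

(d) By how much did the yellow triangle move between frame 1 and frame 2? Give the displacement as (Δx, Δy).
(-0.6, 2.8)

The yellow triangle was at (6.9, 3.4) in frame 1 and (6.3, 6.2) in frame 2.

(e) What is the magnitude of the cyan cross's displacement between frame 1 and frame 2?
2.9

The cyan cross moved from (4.8, 0.7) to (2.0, 1.6), a distance of √(2.8² + 0.9²) ≈ 2.9.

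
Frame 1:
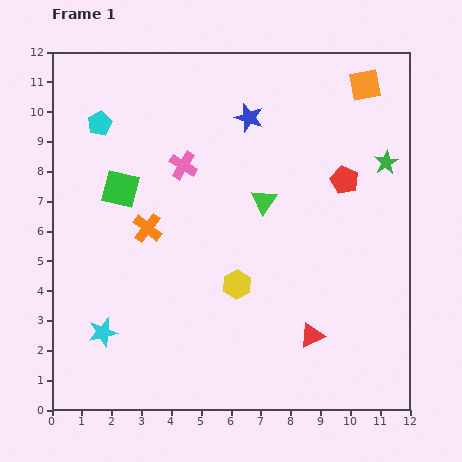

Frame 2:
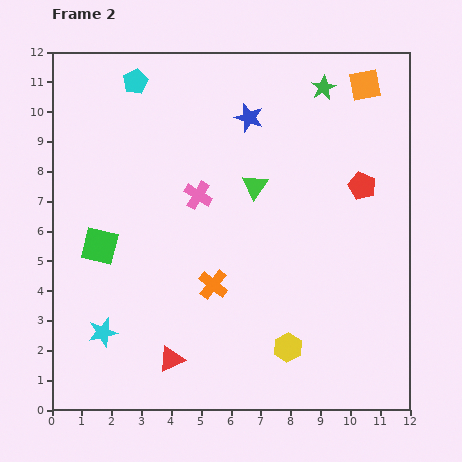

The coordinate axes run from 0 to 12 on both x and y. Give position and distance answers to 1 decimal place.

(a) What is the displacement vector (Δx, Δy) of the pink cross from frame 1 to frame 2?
(0.5, -1.0)

The pink cross was at (4.4, 8.2) in frame 1 and (4.9, 7.2) in frame 2.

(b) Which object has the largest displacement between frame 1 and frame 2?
the red triangle

(moved 4.8; next 3.3)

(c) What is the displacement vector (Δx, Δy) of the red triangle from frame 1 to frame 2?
(-4.7, -0.8)

The red triangle was at (8.7, 2.5) in frame 1 and (4.0, 1.7) in frame 2.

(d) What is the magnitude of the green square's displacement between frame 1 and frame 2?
2.0

The green square moved from (2.3, 7.4) to (1.6, 5.5), a distance of √(0.7² + 1.9²) ≈ 2.0.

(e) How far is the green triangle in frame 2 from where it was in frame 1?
0.6

The green triangle moved from (7.1, 7.0) to (6.8, 7.5), a distance of √(0.3² + 0.5²) ≈ 0.6.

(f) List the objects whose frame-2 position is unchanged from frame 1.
the orange square, the blue star, the cyan star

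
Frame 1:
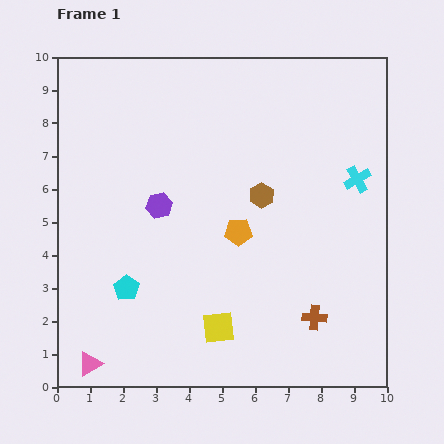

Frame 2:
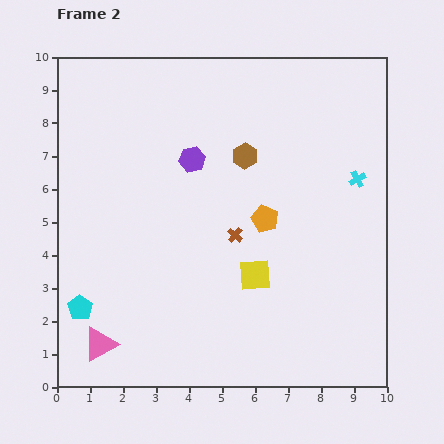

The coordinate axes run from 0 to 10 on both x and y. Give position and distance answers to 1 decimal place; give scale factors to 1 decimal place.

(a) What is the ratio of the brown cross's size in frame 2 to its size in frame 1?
0.6×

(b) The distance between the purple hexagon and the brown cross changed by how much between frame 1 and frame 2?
-3.2

Distance in frame 1: 5.8. Distance in frame 2: 2.6.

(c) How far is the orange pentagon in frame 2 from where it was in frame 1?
0.9

The orange pentagon moved from (5.5, 4.7) to (6.3, 5.1), a distance of √(0.8² + 0.4²) ≈ 0.9.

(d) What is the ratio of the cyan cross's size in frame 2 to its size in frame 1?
0.6×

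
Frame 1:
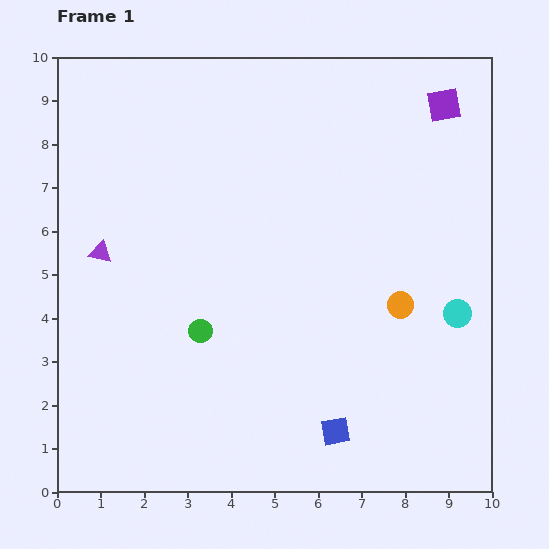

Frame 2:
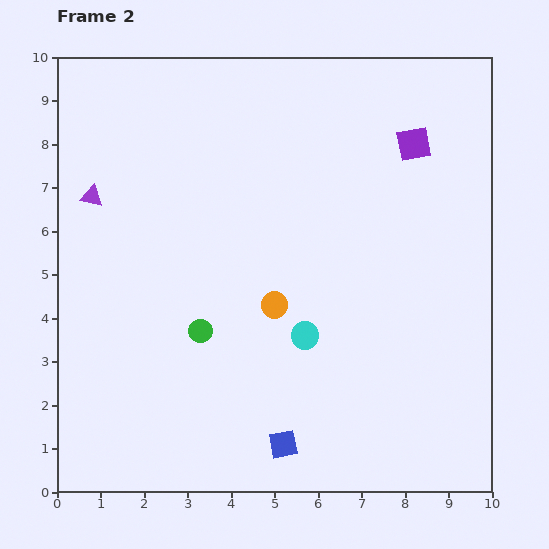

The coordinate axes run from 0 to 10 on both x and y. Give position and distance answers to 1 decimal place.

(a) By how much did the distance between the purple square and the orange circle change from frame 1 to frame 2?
+0.2

Distance in frame 1: 4.7. Distance in frame 2: 4.9.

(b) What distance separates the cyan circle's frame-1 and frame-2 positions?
3.5

The cyan circle moved from (9.2, 4.1) to (5.7, 3.6), a distance of √(3.5² + 0.5²) ≈ 3.5.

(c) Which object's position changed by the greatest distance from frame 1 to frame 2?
the cyan circle

(moved 3.5; next 2.9)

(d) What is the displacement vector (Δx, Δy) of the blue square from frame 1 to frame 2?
(-1.2, -0.3)

The blue square was at (6.4, 1.4) in frame 1 and (5.2, 1.1) in frame 2.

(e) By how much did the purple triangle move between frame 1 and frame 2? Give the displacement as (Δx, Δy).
(-0.2, 1.3)

The purple triangle was at (1.0, 5.5) in frame 1 and (0.8, 6.8) in frame 2.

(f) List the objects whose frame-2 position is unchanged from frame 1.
the green circle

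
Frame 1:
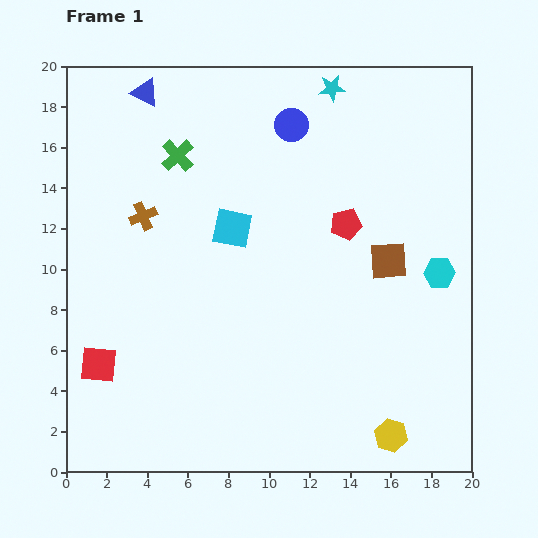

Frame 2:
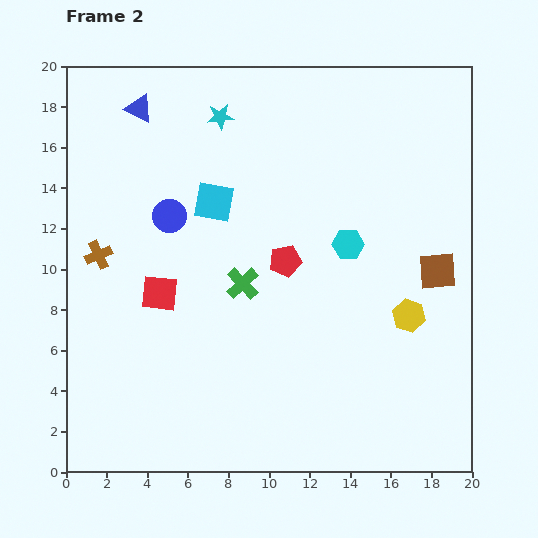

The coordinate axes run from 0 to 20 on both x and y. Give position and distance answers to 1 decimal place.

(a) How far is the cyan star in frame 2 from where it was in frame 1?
5.7

The cyan star moved from (13.1, 18.9) to (7.6, 17.5), a distance of √(5.5² + 1.4²) ≈ 5.7.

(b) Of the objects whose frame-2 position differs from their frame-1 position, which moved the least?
the blue triangle

(moved 0.9)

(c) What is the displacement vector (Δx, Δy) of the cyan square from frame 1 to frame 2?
(-0.9, 1.3)

The cyan square was at (8.2, 12.0) in frame 1 and (7.3, 13.3) in frame 2.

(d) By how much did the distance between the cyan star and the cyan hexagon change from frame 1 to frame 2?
-1.6

Distance in frame 1: 10.5. Distance in frame 2: 8.9.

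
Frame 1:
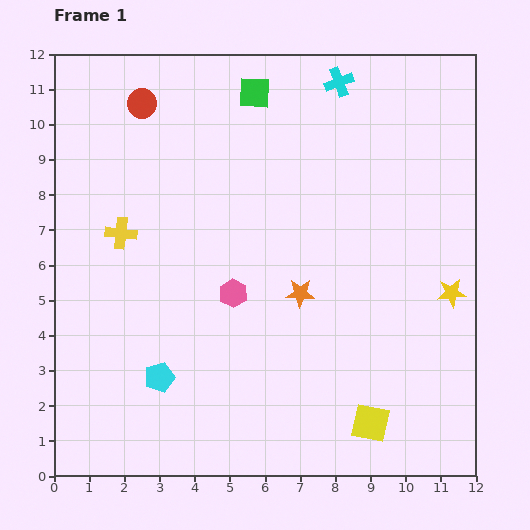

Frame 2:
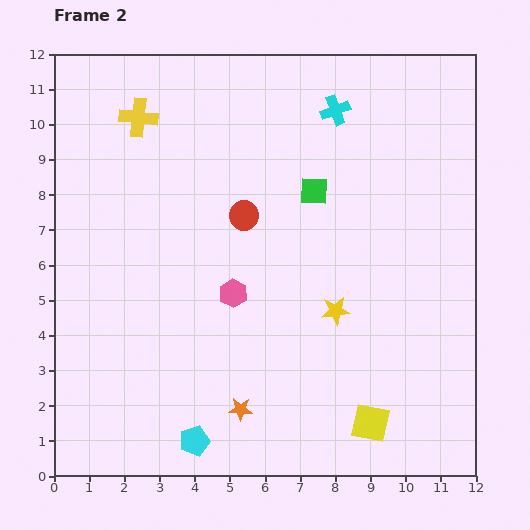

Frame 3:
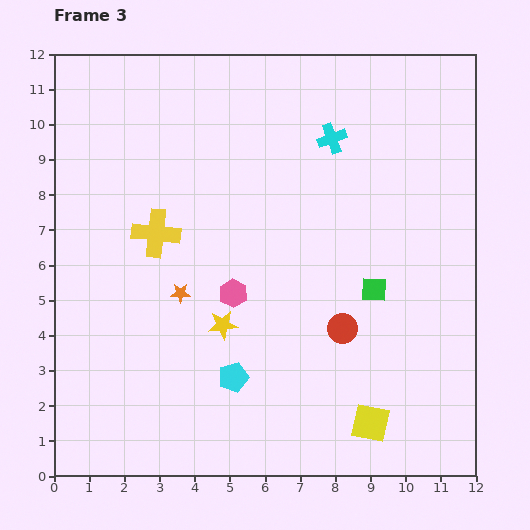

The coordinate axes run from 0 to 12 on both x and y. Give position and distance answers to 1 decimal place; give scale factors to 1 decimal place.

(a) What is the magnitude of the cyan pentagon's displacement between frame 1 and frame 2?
2.1

The cyan pentagon moved from (3.0, 2.8) to (4.0, 1.0), a distance of √(1.0² + 1.8²) ≈ 2.1.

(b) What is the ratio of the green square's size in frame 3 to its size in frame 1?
0.8×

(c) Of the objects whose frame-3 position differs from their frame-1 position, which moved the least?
the yellow cross

(moved 1.0)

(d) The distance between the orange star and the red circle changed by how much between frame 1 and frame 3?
-2.3

Distance in frame 1: 7.0. Distance in frame 3: 4.7.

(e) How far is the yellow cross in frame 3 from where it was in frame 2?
3.3

The yellow cross moved from (2.4, 10.2) to (2.9, 6.9), a distance of √(0.5² + 3.3²) ≈ 3.3.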